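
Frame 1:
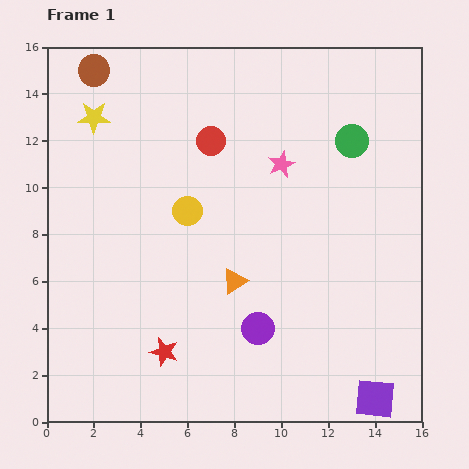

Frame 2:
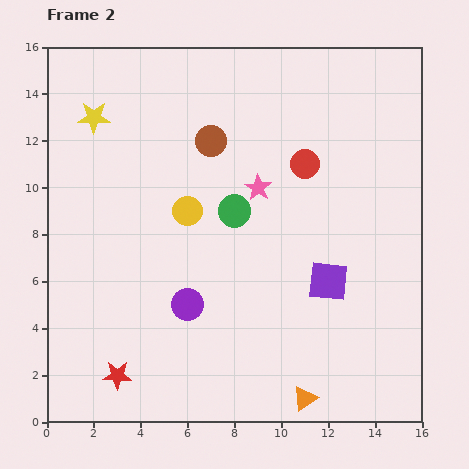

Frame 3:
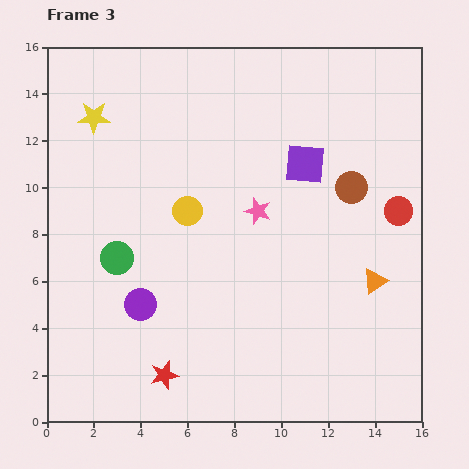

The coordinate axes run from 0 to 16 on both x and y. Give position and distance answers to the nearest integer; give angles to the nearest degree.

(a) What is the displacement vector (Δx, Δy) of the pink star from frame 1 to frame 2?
(-1, -1)

The pink star was at (10, 11) in frame 1 and (9, 10) in frame 2.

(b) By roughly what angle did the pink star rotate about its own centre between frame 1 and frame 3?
31° counter-clockwise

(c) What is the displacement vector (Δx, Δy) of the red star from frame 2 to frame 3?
(2, 0)

The red star was at (3, 2) in frame 2 and (5, 2) in frame 3.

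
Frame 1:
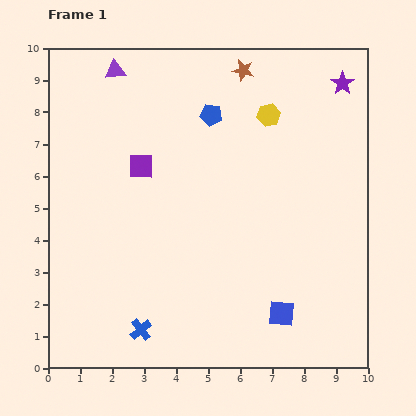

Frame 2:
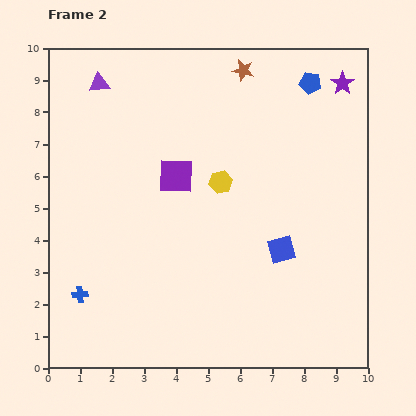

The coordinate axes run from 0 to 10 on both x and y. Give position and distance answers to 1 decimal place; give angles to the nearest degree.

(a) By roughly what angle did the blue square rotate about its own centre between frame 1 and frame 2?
19° counter-clockwise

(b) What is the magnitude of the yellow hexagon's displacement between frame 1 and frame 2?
2.6

The yellow hexagon moved from (6.9, 7.9) to (5.4, 5.8), a distance of √(1.5² + 2.1²) ≈ 2.6.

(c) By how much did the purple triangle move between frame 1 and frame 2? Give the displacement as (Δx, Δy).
(-0.5, -0.4)

The purple triangle was at (2.1, 9.3) in frame 1 and (1.6, 8.9) in frame 2.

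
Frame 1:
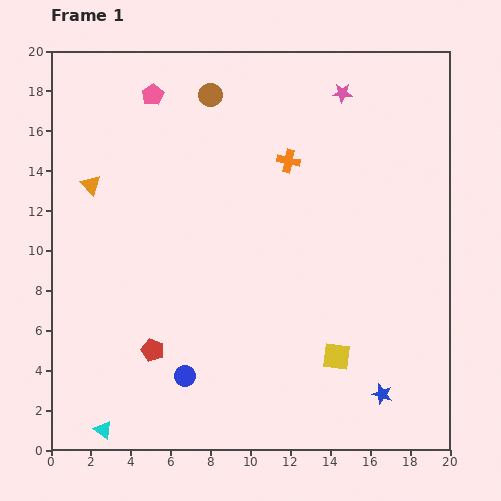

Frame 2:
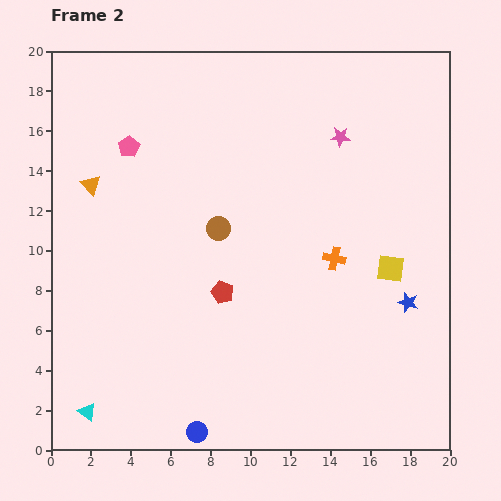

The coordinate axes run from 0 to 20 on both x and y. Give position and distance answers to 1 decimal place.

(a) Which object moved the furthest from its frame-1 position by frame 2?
the brown circle

(moved 6.7; next 5.4)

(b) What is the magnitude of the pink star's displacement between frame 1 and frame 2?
2.2

The pink star moved from (14.6, 17.9) to (14.5, 15.7), a distance of √(0.1² + 2.2²) ≈ 2.2.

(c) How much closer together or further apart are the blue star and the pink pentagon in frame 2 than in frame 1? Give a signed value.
-2.9

Distance in frame 1: 18.9. Distance in frame 2: 16.0.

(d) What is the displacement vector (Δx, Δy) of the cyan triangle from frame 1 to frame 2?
(-0.8, 0.9)

The cyan triangle was at (2.6, 1.0) in frame 1 and (1.8, 1.9) in frame 2.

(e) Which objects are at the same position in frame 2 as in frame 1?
the orange triangle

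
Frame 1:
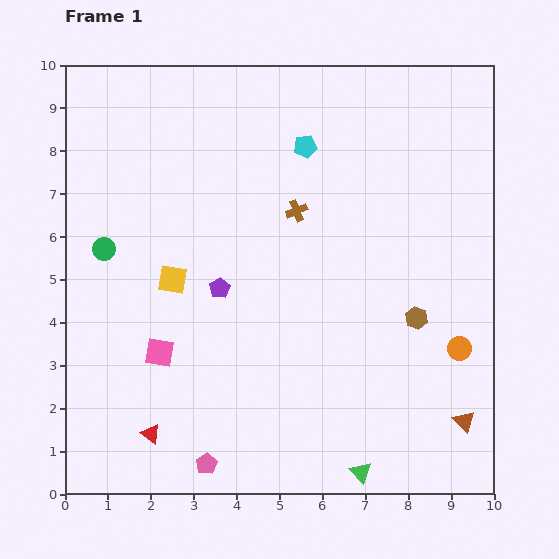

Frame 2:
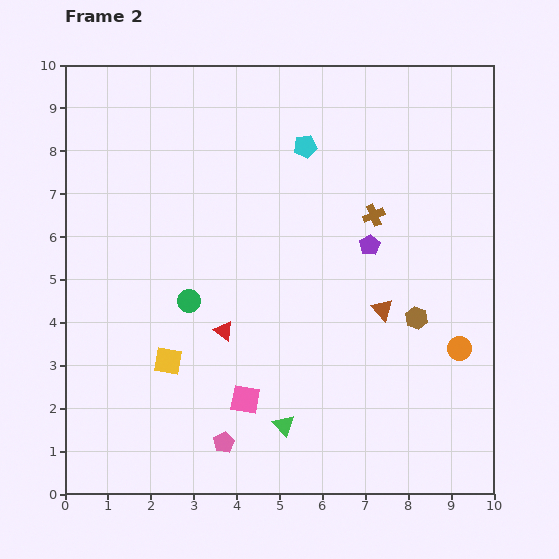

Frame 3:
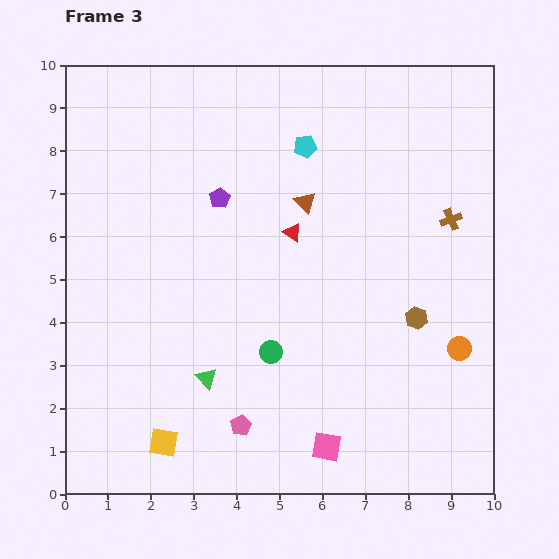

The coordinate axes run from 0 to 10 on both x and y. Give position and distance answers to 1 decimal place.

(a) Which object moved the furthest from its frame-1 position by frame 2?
the purple pentagon

(moved 3.6; next 3.2)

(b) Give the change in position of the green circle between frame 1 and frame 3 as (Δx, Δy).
(3.9, -2.4)

The green circle was at (0.9, 5.7) in frame 1 and (4.8, 3.3) in frame 3.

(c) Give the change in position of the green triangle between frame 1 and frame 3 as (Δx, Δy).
(-3.6, 2.2)

The green triangle was at (6.9, 0.5) in frame 1 and (3.3, 2.7) in frame 3.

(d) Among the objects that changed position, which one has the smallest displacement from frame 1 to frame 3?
the pink pentagon

(moved 1.2)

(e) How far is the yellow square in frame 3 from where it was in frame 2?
1.9

The yellow square moved from (2.4, 3.1) to (2.3, 1.2), a distance of √(0.1² + 1.9²) ≈ 1.9.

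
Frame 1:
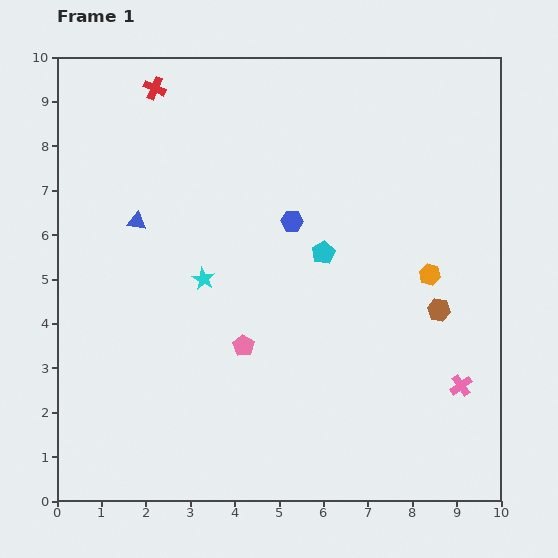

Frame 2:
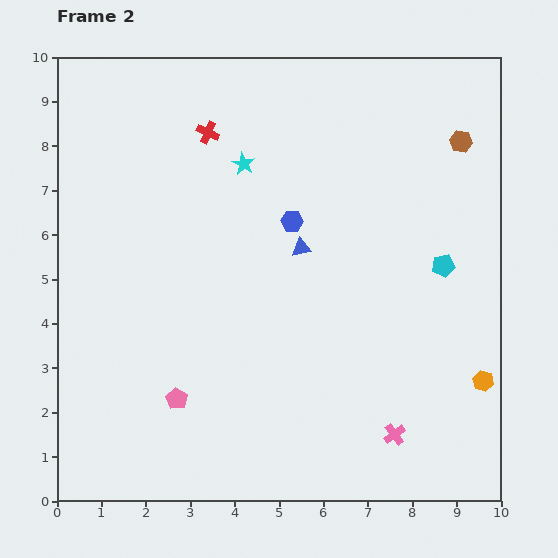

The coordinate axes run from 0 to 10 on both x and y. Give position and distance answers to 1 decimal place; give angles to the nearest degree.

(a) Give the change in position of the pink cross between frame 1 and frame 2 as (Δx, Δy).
(-1.5, -1.1)

The pink cross was at (9.1, 2.6) in frame 1 and (7.6, 1.5) in frame 2.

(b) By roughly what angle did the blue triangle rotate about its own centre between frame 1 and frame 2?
18° counter-clockwise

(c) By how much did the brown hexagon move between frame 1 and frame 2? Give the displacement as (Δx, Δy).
(0.5, 3.8)

The brown hexagon was at (8.6, 4.3) in frame 1 and (9.1, 8.1) in frame 2.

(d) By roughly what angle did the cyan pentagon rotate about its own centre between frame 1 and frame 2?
17° clockwise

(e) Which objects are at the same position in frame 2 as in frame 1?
the blue hexagon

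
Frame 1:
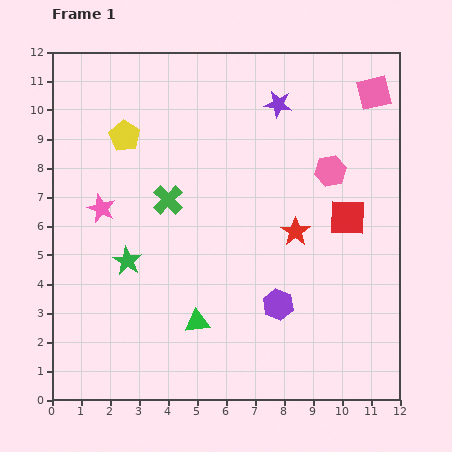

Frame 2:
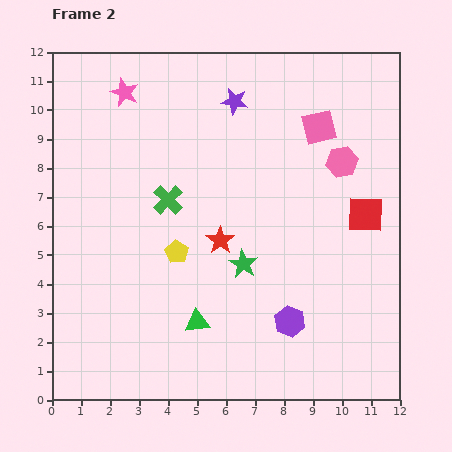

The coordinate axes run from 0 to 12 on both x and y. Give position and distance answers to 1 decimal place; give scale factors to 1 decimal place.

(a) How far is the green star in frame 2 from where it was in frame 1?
4.0

The green star moved from (2.6, 4.8) to (6.6, 4.7), a distance of √(4.0² + 0.1²) ≈ 4.0.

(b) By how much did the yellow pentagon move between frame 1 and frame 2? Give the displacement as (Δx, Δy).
(1.8, -4.0)

The yellow pentagon was at (2.5, 9.1) in frame 1 and (4.3, 5.1) in frame 2.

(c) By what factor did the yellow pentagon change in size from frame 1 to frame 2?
0.8×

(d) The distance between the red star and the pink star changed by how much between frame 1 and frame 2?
-0.6

Distance in frame 1: 6.7. Distance in frame 2: 6.1.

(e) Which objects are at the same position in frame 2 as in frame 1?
the green triangle, the green cross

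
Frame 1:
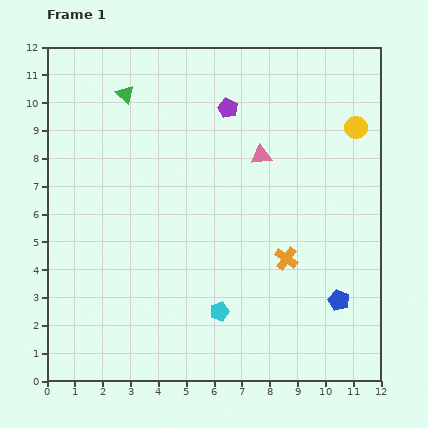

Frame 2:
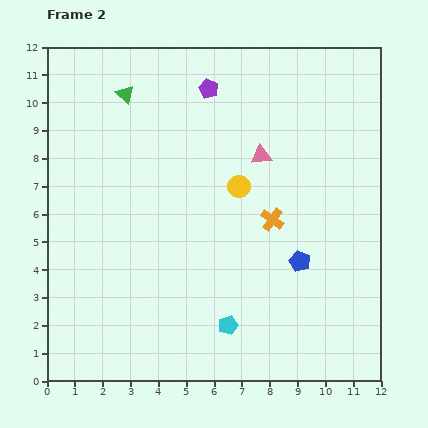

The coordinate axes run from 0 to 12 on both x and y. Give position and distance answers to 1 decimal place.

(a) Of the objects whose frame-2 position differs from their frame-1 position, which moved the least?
the cyan pentagon

(moved 0.6)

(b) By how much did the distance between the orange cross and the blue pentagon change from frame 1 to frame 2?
-0.6

Distance in frame 1: 2.4. Distance in frame 2: 1.8.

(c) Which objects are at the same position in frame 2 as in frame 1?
the pink triangle, the green triangle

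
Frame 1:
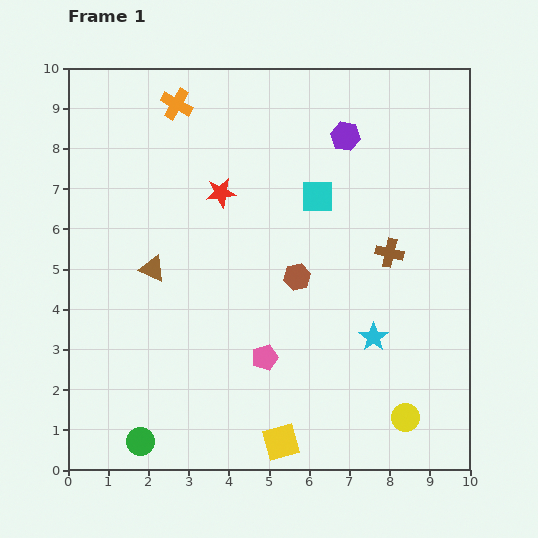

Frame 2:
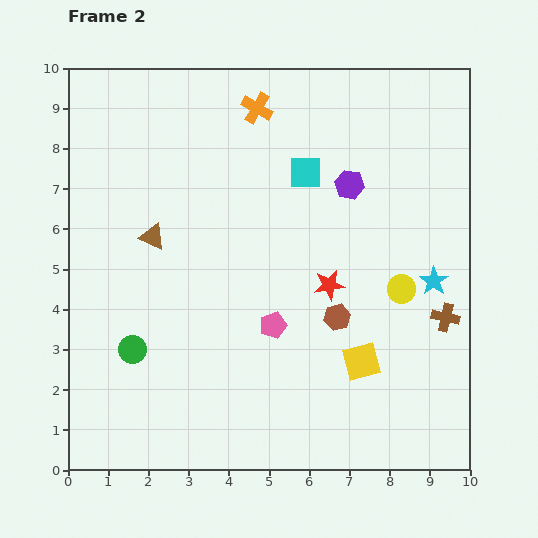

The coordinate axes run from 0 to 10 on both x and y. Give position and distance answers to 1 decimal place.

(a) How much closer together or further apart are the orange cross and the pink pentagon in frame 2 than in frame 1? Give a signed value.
-1.3

Distance in frame 1: 6.7. Distance in frame 2: 5.4.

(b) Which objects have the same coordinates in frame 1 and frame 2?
none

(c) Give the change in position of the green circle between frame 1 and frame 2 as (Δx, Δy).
(-0.2, 2.3)

The green circle was at (1.8, 0.7) in frame 1 and (1.6, 3.0) in frame 2.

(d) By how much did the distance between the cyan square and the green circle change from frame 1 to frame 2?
-1.3

Distance in frame 1: 7.5. Distance in frame 2: 6.2.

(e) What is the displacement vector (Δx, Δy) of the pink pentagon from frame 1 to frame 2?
(0.2, 0.8)

The pink pentagon was at (4.9, 2.8) in frame 1 and (5.1, 3.6) in frame 2.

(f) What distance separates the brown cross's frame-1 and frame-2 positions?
2.1

The brown cross moved from (8.0, 5.4) to (9.4, 3.8), a distance of √(1.4² + 1.6²) ≈ 2.1.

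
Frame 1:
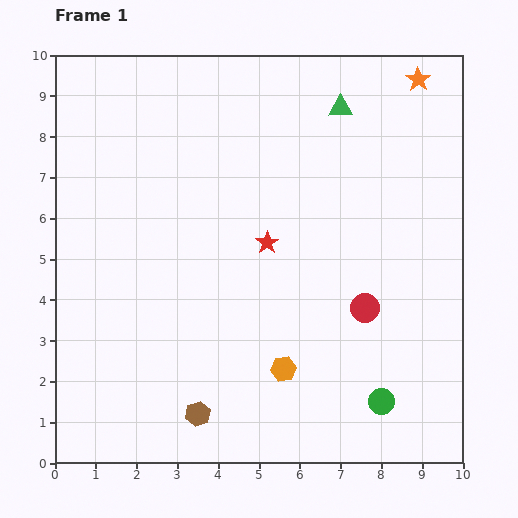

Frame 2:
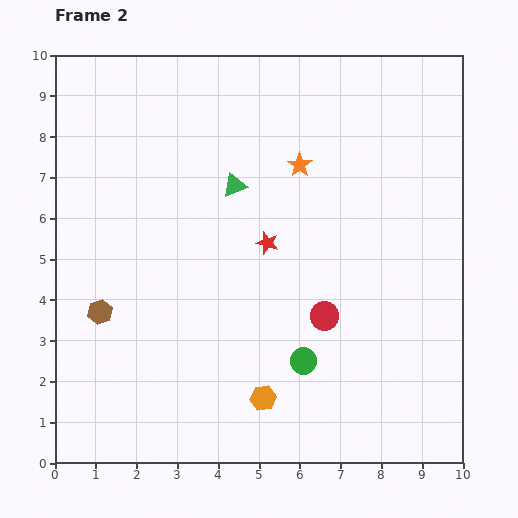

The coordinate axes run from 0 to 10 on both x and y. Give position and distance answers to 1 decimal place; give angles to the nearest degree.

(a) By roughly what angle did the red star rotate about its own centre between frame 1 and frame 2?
21° counter-clockwise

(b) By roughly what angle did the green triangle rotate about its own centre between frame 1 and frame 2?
21° counter-clockwise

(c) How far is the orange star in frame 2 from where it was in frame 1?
3.6

The orange star moved from (8.9, 9.4) to (6.0, 7.3), a distance of √(2.9² + 2.1²) ≈ 3.6.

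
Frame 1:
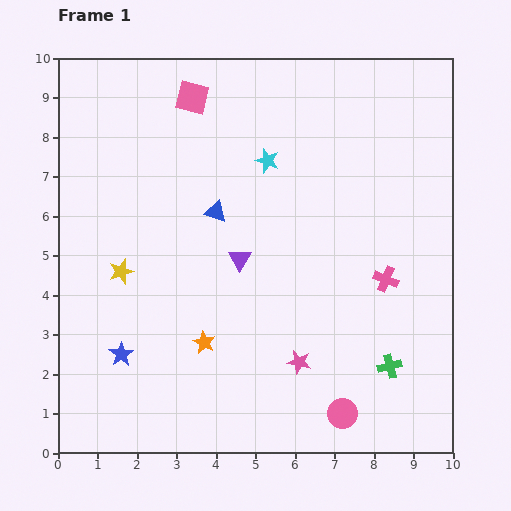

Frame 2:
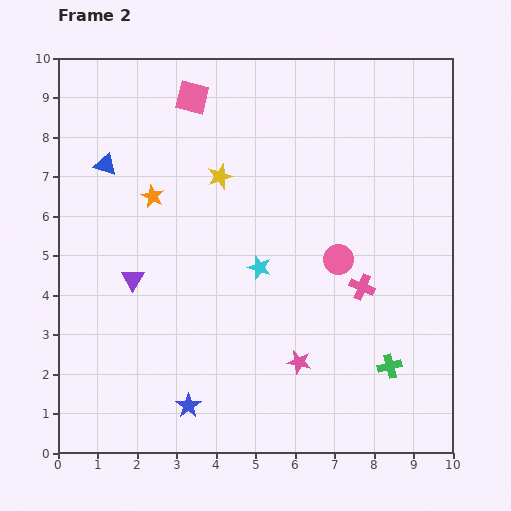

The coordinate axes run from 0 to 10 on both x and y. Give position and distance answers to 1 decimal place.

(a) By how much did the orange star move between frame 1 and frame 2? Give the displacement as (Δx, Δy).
(-1.3, 3.7)

The orange star was at (3.7, 2.8) in frame 1 and (2.4, 6.5) in frame 2.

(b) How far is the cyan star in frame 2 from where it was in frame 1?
2.7

The cyan star moved from (5.3, 7.4) to (5.1, 4.7), a distance of √(0.2² + 2.7²) ≈ 2.7.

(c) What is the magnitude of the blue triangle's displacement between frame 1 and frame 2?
3.0

The blue triangle moved from (4.0, 6.1) to (1.2, 7.3), a distance of √(2.8² + 1.2²) ≈ 3.0.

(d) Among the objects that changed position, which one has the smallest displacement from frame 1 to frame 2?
the pink cross

(moved 0.6)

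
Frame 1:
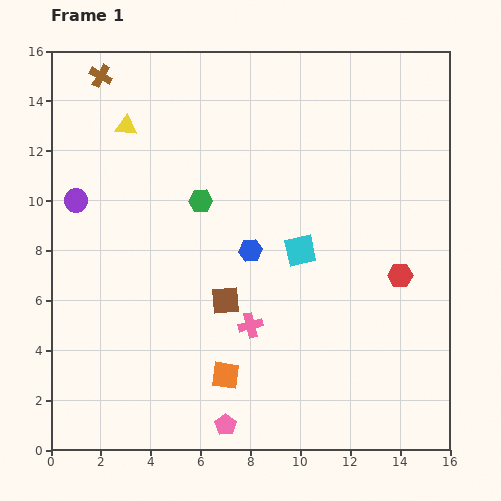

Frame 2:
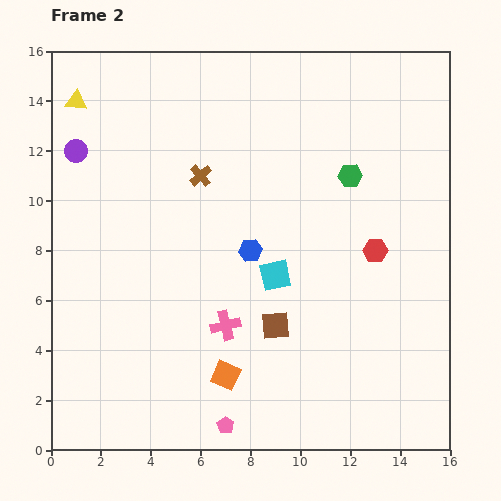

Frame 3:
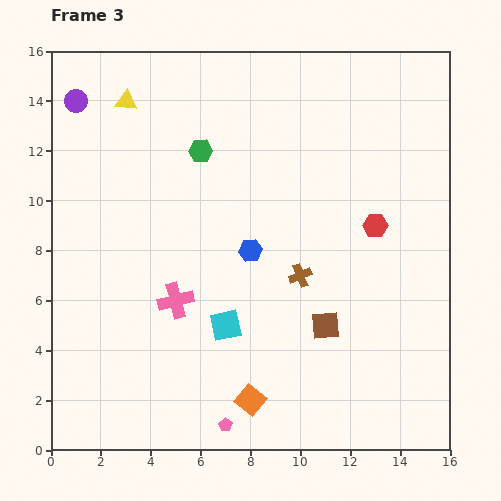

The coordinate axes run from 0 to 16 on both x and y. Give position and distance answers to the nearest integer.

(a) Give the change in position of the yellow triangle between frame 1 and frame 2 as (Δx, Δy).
(-2, 1)

The yellow triangle was at (3, 13) in frame 1 and (1, 14) in frame 2.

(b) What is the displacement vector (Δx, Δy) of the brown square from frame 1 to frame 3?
(4, -1)

The brown square was at (7, 6) in frame 1 and (11, 5) in frame 3.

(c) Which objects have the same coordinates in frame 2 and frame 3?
the pink pentagon, the blue hexagon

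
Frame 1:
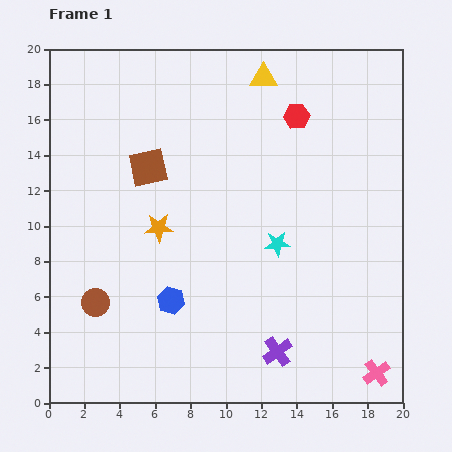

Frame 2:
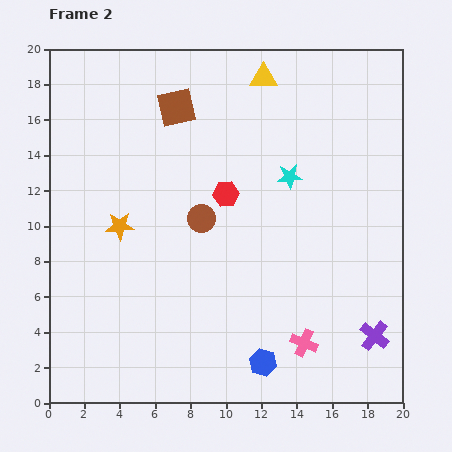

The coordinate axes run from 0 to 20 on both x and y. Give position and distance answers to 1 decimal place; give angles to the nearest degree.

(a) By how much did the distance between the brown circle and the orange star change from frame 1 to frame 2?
-0.9

Distance in frame 1: 5.5. Distance in frame 2: 4.6.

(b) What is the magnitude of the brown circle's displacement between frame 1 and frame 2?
7.6

The brown circle moved from (2.6, 5.7) to (8.6, 10.4), a distance of √(6.0² + 4.7²) ≈ 7.6.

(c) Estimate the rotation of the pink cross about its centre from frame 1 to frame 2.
31° counter-clockwise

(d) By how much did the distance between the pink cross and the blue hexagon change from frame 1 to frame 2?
-9.8

Distance in frame 1: 12.3. Distance in frame 2: 2.5.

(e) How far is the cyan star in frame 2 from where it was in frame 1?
3.9

The cyan star moved from (12.9, 9.0) to (13.6, 12.8), a distance of √(0.7² + 3.8²) ≈ 3.9.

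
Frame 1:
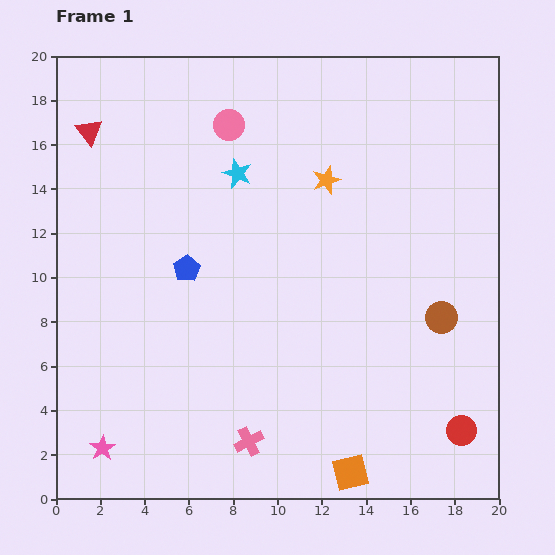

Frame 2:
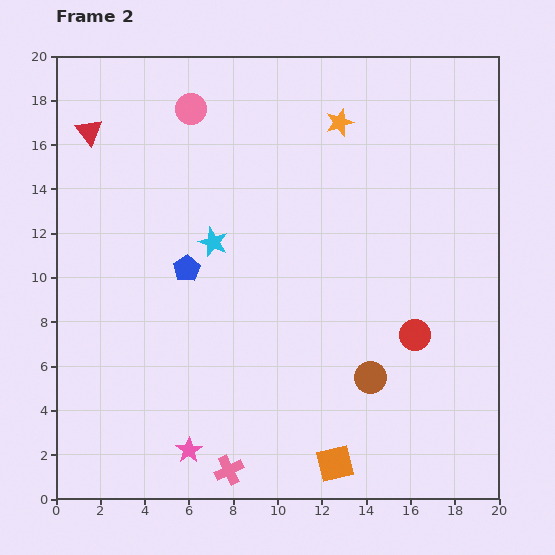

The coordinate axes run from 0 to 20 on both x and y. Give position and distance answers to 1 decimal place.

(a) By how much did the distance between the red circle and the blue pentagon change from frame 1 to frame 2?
-3.7

Distance in frame 1: 14.4. Distance in frame 2: 10.7.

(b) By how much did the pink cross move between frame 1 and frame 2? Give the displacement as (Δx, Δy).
(-0.9, -1.3)

The pink cross was at (8.7, 2.6) in frame 1 and (7.8, 1.3) in frame 2.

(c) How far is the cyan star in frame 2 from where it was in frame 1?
3.3

The cyan star moved from (8.2, 14.7) to (7.1, 11.6), a distance of √(1.1² + 3.1²) ≈ 3.3.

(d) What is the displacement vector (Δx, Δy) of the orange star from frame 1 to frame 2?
(0.6, 2.6)

The orange star was at (12.2, 14.4) in frame 1 and (12.8, 17.0) in frame 2.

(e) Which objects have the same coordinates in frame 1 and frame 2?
the blue pentagon, the red triangle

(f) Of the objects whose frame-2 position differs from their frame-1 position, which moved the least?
the orange square

(moved 0.8)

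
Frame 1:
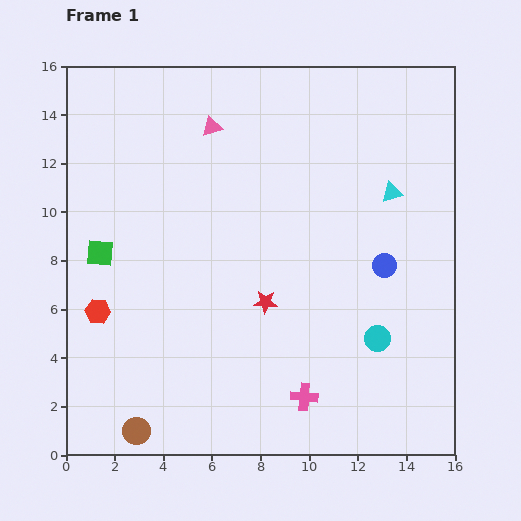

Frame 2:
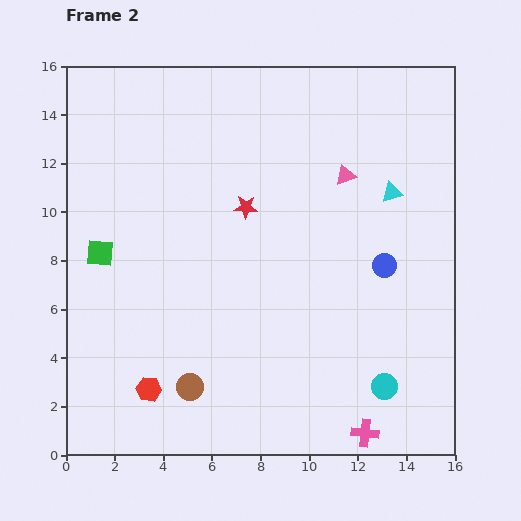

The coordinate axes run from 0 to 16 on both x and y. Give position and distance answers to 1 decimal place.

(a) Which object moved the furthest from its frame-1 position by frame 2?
the pink triangle

(moved 5.9; next 4.0)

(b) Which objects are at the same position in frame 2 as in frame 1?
the green square, the cyan triangle, the blue circle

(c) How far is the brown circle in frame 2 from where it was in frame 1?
2.8

The brown circle moved from (2.9, 1.0) to (5.1, 2.8), a distance of √(2.2² + 1.8²) ≈ 2.8.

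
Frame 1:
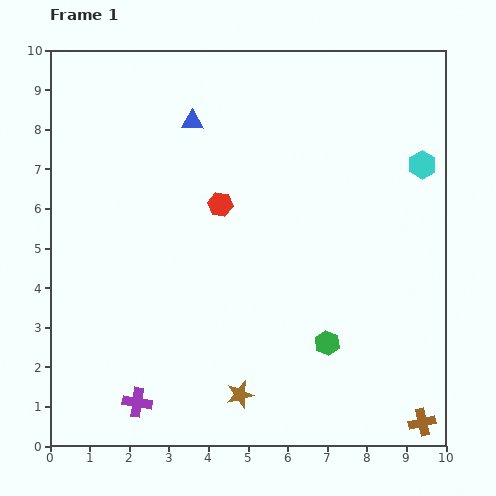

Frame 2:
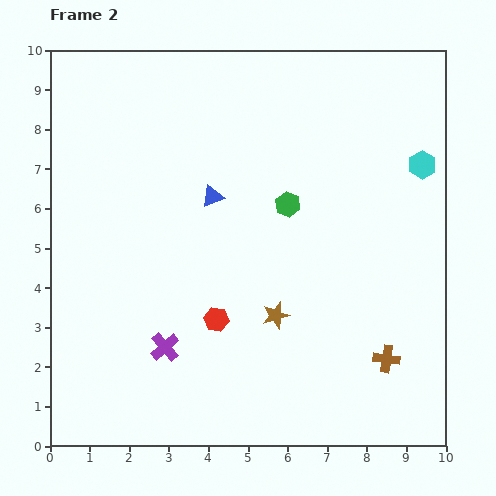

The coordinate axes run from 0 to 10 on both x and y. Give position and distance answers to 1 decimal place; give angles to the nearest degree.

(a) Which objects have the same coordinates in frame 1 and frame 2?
the cyan hexagon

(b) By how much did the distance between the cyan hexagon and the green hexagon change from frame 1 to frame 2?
-1.6

Distance in frame 1: 5.1. Distance in frame 2: 3.5.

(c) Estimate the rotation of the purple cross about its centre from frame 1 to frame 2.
40° clockwise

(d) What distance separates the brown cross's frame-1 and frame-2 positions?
1.8

The brown cross moved from (9.4, 0.6) to (8.5, 2.2), a distance of √(0.9² + 1.6²) ≈ 1.8.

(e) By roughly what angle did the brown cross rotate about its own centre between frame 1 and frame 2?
21° clockwise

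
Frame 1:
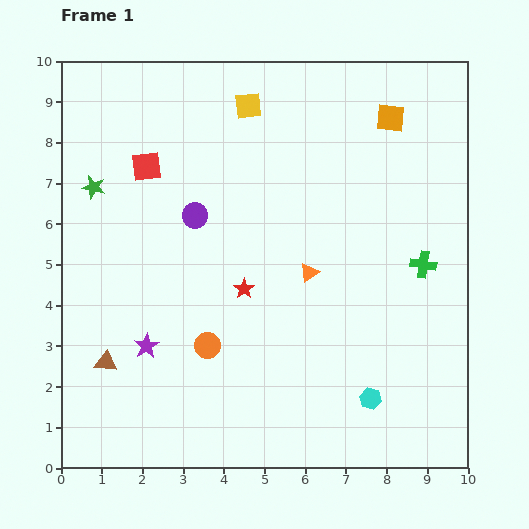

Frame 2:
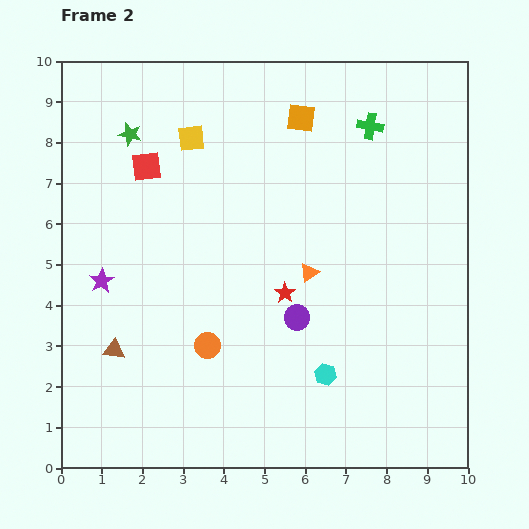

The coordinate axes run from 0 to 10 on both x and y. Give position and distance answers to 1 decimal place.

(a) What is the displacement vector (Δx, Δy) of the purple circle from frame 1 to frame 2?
(2.5, -2.5)

The purple circle was at (3.3, 6.2) in frame 1 and (5.8, 3.7) in frame 2.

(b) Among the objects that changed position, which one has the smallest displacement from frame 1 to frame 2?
the brown triangle

(moved 0.4)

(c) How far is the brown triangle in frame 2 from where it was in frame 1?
0.4

The brown triangle moved from (1.1, 2.6) to (1.3, 2.9), a distance of √(0.2² + 0.3²) ≈ 0.4.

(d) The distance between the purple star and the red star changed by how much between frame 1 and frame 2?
+1.7

Distance in frame 1: 2.8. Distance in frame 2: 4.5.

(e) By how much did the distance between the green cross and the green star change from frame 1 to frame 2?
-2.4

Distance in frame 1: 8.3. Distance in frame 2: 5.9.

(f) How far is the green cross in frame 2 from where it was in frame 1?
3.6

The green cross moved from (8.9, 5.0) to (7.6, 8.4), a distance of √(1.3² + 3.4²) ≈ 3.6.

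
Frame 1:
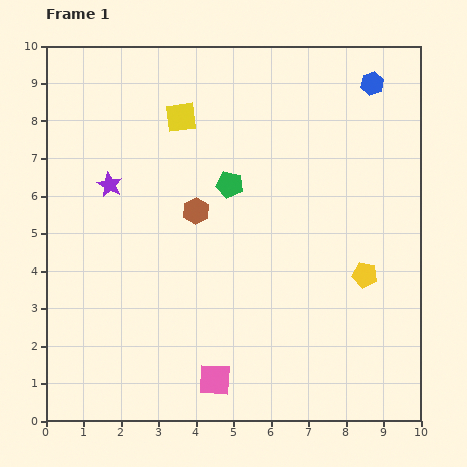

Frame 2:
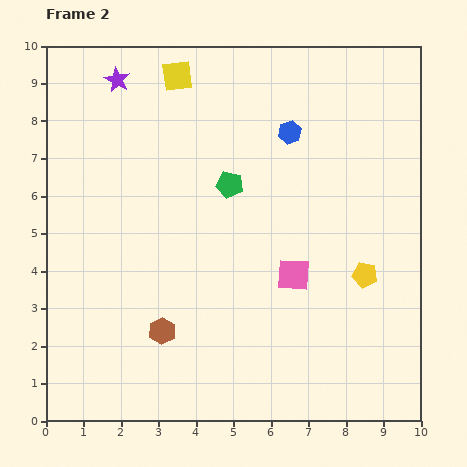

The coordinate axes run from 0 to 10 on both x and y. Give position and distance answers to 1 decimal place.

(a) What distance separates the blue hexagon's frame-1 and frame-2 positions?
2.6

The blue hexagon moved from (8.7, 9.0) to (6.5, 7.7), a distance of √(2.2² + 1.3²) ≈ 2.6.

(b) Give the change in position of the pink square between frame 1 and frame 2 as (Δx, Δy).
(2.1, 2.8)

The pink square was at (4.5, 1.1) in frame 1 and (6.6, 3.9) in frame 2.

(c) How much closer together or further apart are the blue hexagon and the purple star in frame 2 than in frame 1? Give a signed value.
-2.7

Distance in frame 1: 7.5. Distance in frame 2: 4.8.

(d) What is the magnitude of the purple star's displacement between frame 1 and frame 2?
2.8

The purple star moved from (1.7, 6.3) to (1.9, 9.1), a distance of √(0.2² + 2.8²) ≈ 2.8.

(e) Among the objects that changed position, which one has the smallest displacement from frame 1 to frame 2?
the yellow square

(moved 1.1)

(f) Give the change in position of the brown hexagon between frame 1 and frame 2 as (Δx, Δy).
(-0.9, -3.2)

The brown hexagon was at (4.0, 5.6) in frame 1 and (3.1, 2.4) in frame 2.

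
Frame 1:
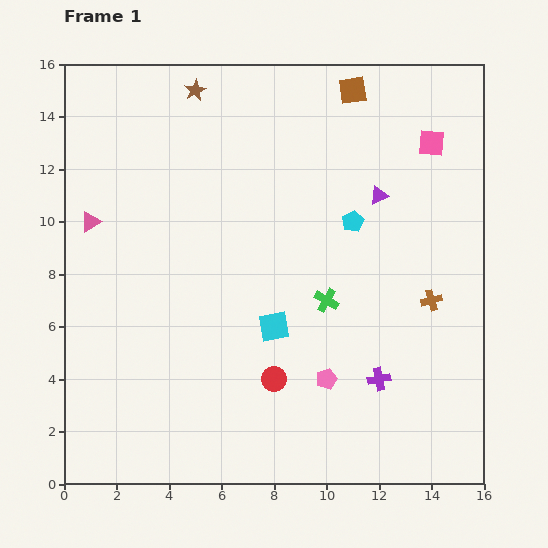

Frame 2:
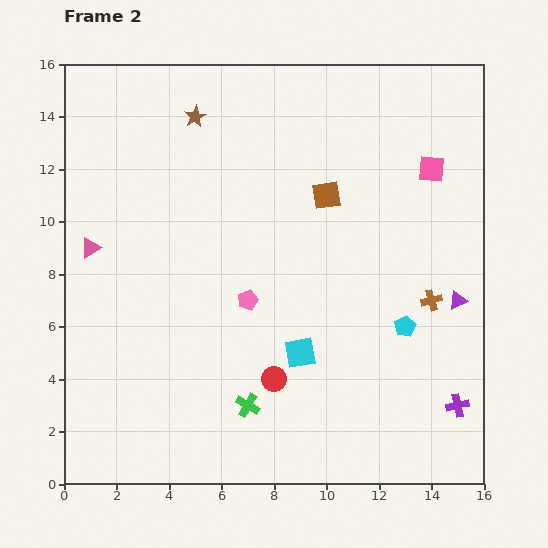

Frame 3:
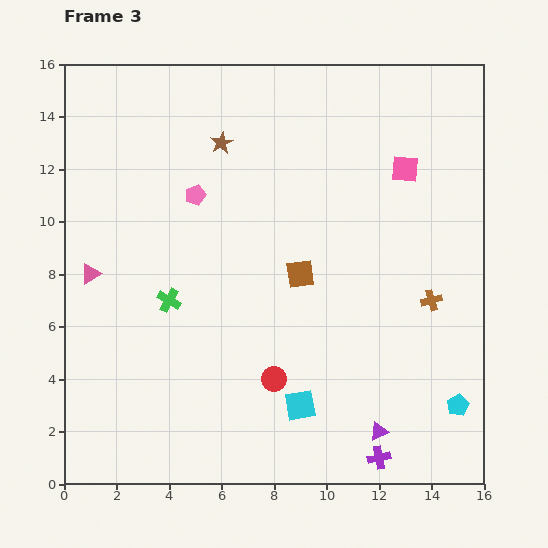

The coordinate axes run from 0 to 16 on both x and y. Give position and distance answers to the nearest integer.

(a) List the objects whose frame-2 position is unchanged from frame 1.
the red circle, the brown cross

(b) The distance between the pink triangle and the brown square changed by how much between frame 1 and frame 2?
-2

Distance in frame 1: 11. Distance in frame 2: 9.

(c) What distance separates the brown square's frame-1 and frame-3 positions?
7

The brown square moved from (11, 15) to (9, 8), a distance of √(2² + 7²) ≈ 7.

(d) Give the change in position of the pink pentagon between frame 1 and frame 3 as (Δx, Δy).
(-5, 7)

The pink pentagon was at (10, 4) in frame 1 and (5, 11) in frame 3.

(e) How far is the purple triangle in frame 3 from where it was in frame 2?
6

The purple triangle moved from (15, 7) to (12, 2), a distance of √(3² + 5²) ≈ 6.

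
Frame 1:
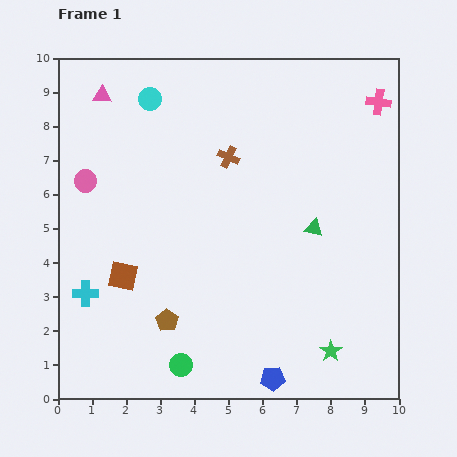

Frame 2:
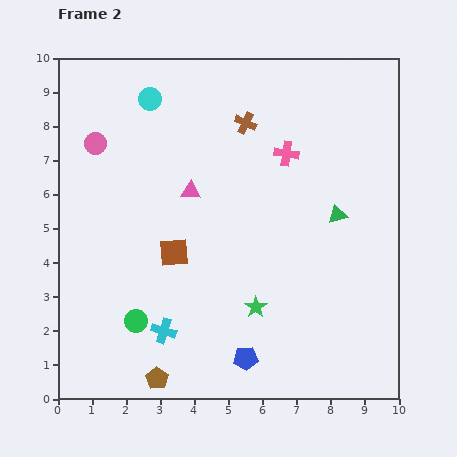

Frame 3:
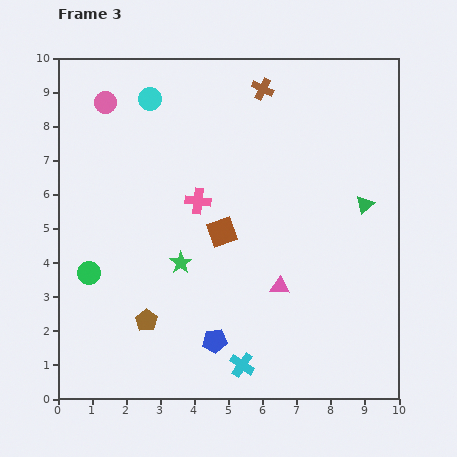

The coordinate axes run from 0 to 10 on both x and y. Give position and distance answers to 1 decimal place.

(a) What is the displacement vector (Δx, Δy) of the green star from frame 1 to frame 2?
(-2.2, 1.3)

The green star was at (8.0, 1.4) in frame 1 and (5.8, 2.7) in frame 2.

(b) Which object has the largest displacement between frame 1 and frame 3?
the pink triangle

(moved 7.6; next 6.0)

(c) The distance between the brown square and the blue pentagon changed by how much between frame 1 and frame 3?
-2.1

Distance in frame 1: 5.3. Distance in frame 3: 3.2.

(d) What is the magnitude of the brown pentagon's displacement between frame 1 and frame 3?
0.6

The brown pentagon moved from (3.2, 2.3) to (2.6, 2.3), a distance of √(0.6² + 0.0²) ≈ 0.6.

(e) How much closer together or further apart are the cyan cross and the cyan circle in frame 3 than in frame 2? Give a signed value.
+1.5

Distance in frame 2: 6.8. Distance in frame 3: 8.3.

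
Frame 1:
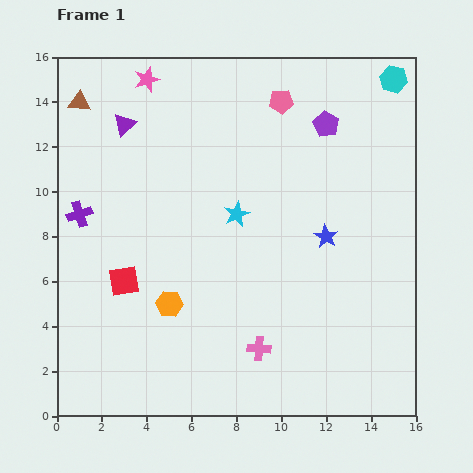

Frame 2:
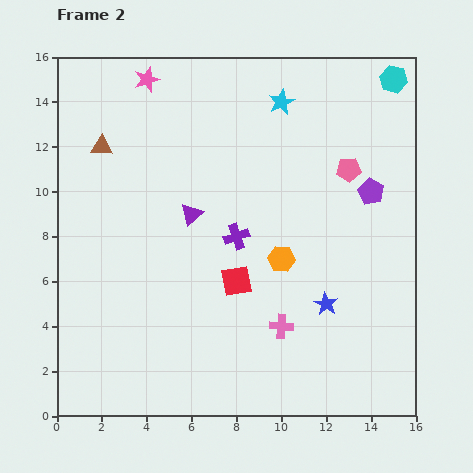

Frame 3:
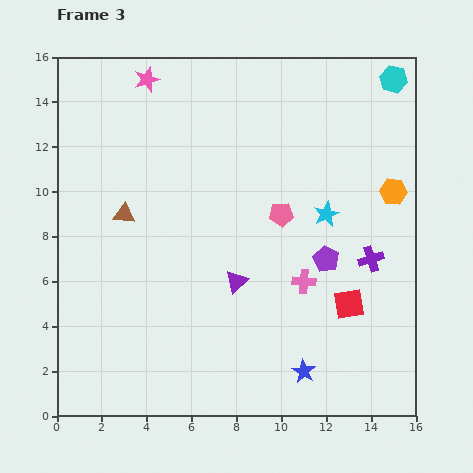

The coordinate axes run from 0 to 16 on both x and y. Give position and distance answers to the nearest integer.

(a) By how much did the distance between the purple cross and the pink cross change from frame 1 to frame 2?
-6

Distance in frame 1: 10. Distance in frame 2: 4.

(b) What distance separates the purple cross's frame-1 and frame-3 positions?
13

The purple cross moved from (1, 9) to (14, 7), a distance of √(13² + 2²) ≈ 13.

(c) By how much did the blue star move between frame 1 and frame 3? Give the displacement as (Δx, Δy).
(-1, -6)

The blue star was at (12, 8) in frame 1 and (11, 2) in frame 3.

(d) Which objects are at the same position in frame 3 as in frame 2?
the pink star, the cyan hexagon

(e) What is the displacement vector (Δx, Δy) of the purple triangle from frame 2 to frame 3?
(2, -3)

The purple triangle was at (6, 9) in frame 2 and (8, 6) in frame 3.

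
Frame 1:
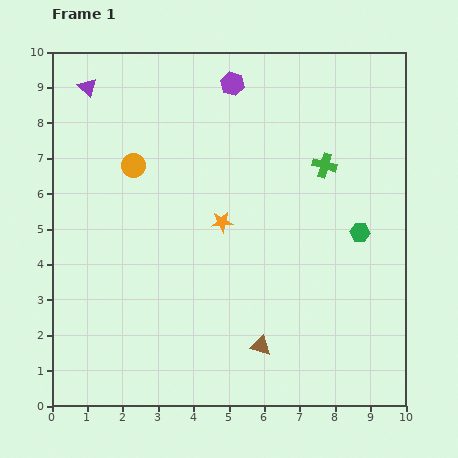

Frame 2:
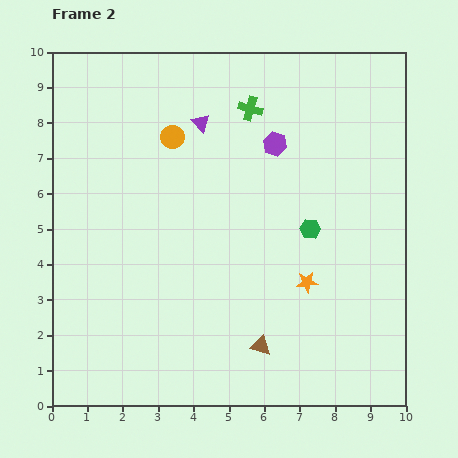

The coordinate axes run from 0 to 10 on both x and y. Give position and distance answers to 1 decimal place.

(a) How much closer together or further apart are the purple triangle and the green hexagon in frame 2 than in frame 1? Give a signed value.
-4.4

Distance in frame 1: 8.7. Distance in frame 2: 4.3.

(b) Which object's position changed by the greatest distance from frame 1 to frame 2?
the purple triangle

(moved 3.4; next 2.9)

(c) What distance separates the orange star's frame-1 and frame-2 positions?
2.9

The orange star moved from (4.8, 5.2) to (7.2, 3.5), a distance of √(2.4² + 1.7²) ≈ 2.9.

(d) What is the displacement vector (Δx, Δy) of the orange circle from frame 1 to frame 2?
(1.1, 0.8)

The orange circle was at (2.3, 6.8) in frame 1 and (3.4, 7.6) in frame 2.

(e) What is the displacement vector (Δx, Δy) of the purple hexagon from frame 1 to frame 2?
(1.2, -1.7)

The purple hexagon was at (5.1, 9.1) in frame 1 and (6.3, 7.4) in frame 2.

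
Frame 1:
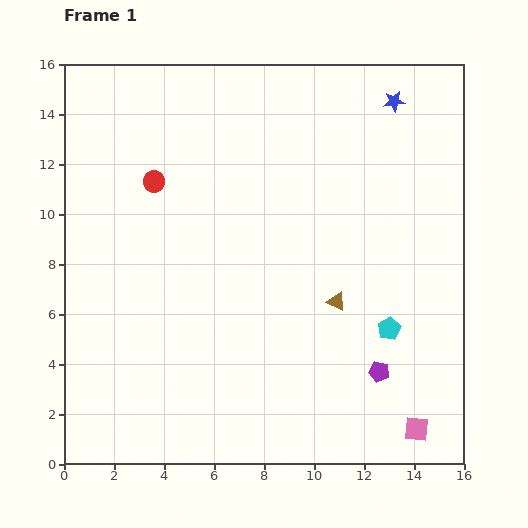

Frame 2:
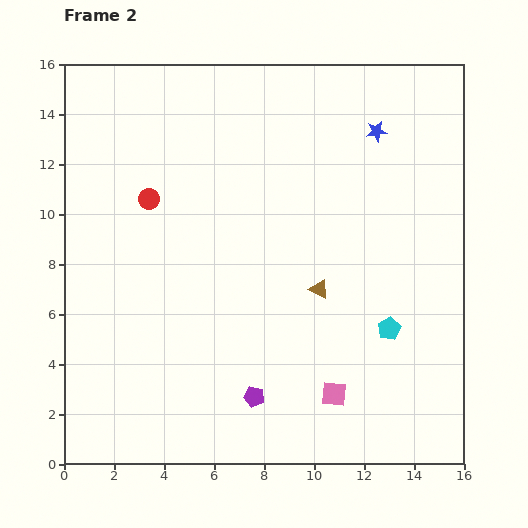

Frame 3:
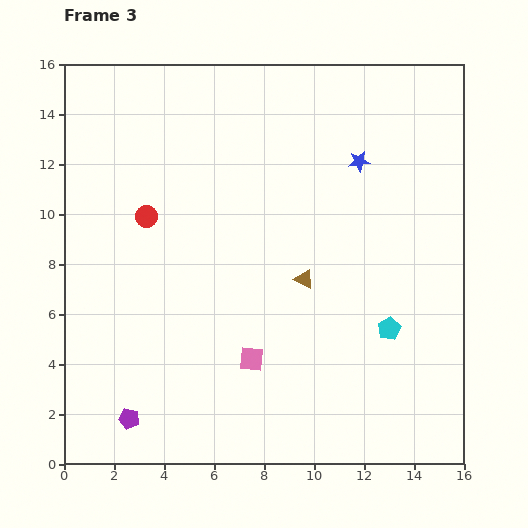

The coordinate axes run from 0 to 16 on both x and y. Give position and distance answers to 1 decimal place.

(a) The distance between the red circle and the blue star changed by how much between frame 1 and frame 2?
-0.6

Distance in frame 1: 10.1. Distance in frame 2: 9.5.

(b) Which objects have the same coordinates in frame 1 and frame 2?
the cyan pentagon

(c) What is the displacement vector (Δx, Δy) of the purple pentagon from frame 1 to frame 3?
(-10.0, -1.9)

The purple pentagon was at (12.6, 3.7) in frame 1 and (2.6, 1.8) in frame 3.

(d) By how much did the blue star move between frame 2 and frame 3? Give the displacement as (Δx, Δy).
(-0.7, -1.2)

The blue star was at (12.5, 13.3) in frame 2 and (11.8, 12.1) in frame 3.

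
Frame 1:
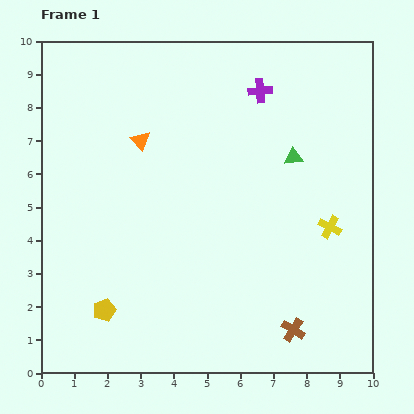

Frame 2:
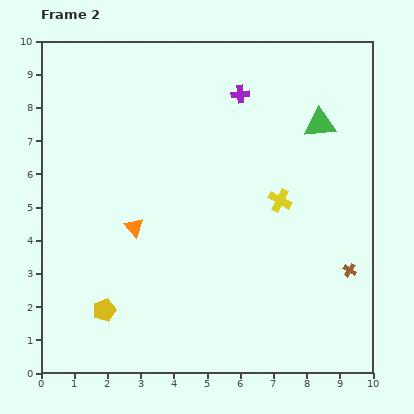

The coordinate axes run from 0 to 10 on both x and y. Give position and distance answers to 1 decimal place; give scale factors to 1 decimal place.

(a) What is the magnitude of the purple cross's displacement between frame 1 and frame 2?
0.6

The purple cross moved from (6.6, 8.5) to (6.0, 8.4), a distance of √(0.6² + 0.1²) ≈ 0.6.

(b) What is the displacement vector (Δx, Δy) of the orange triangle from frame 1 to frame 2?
(-0.2, -2.6)

The orange triangle was at (3.0, 7.0) in frame 1 and (2.8, 4.4) in frame 2.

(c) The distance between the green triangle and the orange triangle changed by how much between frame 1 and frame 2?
+1.8

Distance in frame 1: 4.6. Distance in frame 2: 6.4.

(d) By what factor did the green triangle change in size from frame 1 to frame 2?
1.7×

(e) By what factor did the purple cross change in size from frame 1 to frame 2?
0.7×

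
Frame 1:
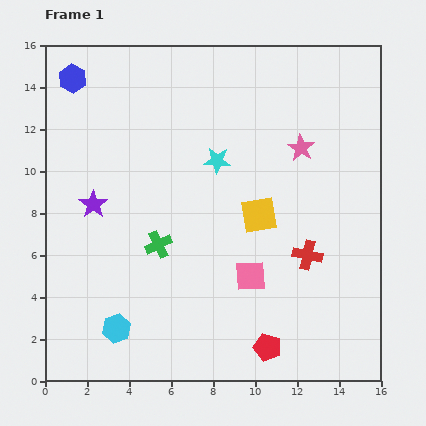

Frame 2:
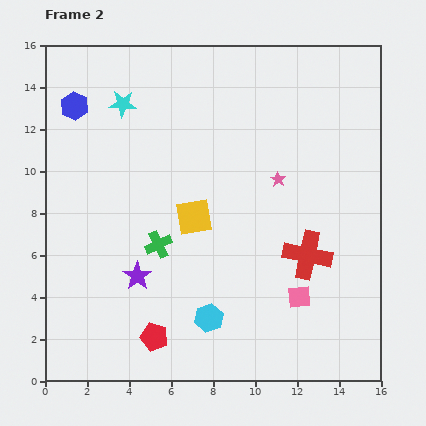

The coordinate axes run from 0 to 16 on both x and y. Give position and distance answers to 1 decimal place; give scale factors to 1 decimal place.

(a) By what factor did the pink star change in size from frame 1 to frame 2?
0.6×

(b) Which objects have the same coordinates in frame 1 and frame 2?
the red cross, the green cross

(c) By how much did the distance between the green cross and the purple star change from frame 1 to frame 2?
-1.8

Distance in frame 1: 3.6. Distance in frame 2: 1.8.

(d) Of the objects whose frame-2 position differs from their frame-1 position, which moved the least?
the blue hexagon

(moved 1.3)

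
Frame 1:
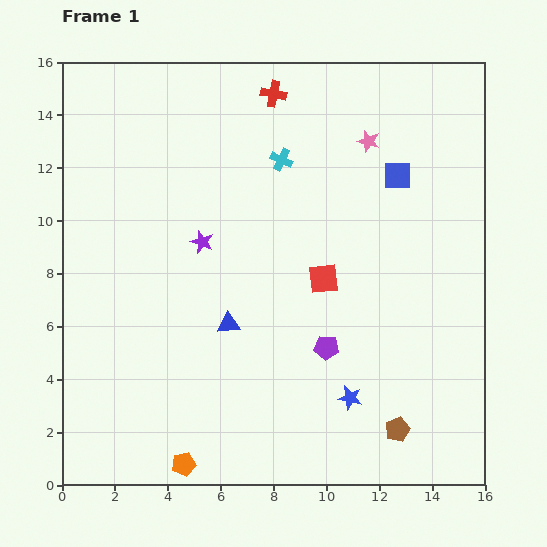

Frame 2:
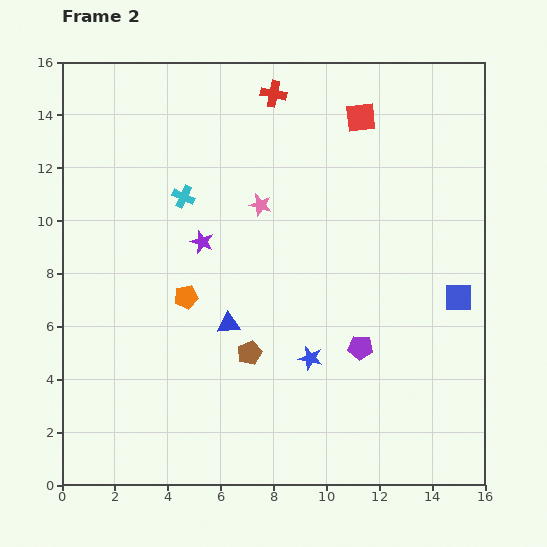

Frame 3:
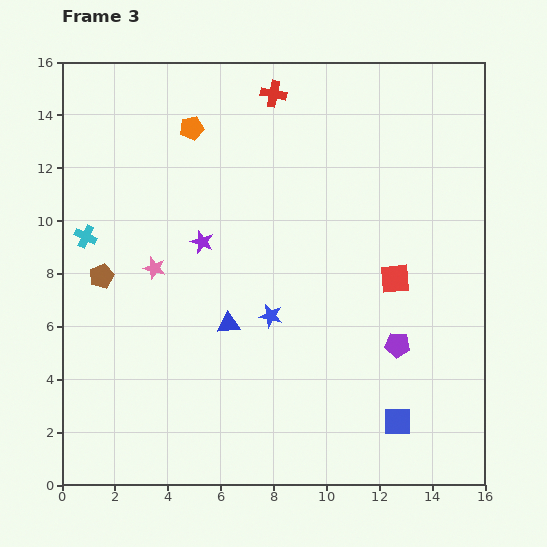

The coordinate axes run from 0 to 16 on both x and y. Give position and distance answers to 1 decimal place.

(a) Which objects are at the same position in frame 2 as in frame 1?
the blue triangle, the purple star, the red cross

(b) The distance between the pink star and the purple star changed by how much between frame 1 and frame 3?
-5.3

Distance in frame 1: 7.4. Distance in frame 3: 2.1.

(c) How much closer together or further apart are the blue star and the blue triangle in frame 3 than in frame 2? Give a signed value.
-1.8

Distance in frame 2: 3.4. Distance in frame 3: 1.6.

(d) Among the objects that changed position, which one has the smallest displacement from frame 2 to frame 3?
the purple pentagon

(moved 1.4)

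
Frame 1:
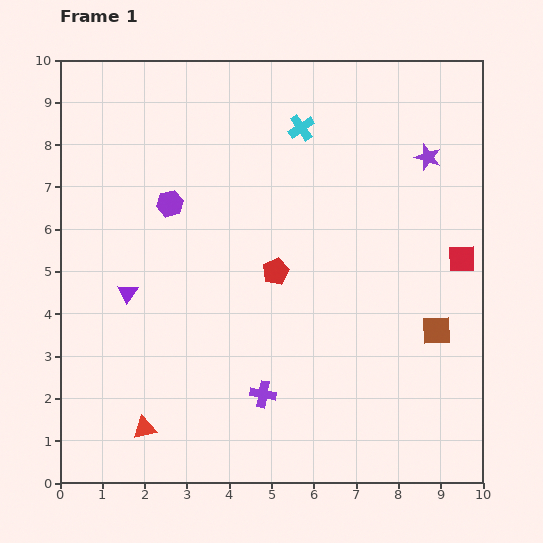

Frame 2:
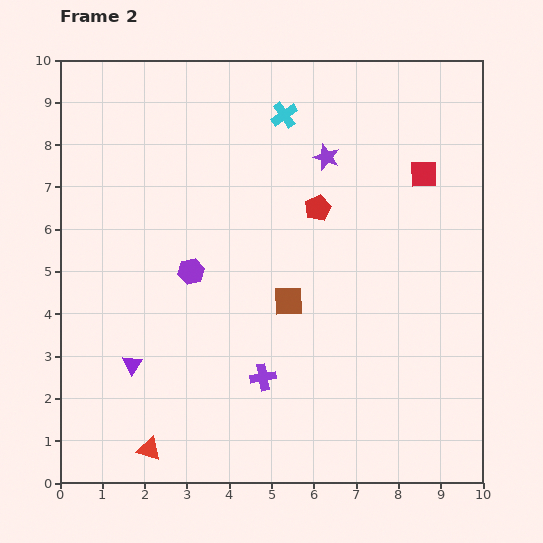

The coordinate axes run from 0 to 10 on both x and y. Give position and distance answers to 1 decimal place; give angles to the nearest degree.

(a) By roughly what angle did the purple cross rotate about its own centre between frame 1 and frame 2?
20° counter-clockwise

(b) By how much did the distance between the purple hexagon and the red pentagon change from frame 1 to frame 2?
+0.4

Distance in frame 1: 3.0. Distance in frame 2: 3.4.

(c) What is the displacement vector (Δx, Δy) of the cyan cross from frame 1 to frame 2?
(-0.4, 0.3)

The cyan cross was at (5.7, 8.4) in frame 1 and (5.3, 8.7) in frame 2.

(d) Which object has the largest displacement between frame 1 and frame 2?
the brown square

(moved 3.6; next 2.4)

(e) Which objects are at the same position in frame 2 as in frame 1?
none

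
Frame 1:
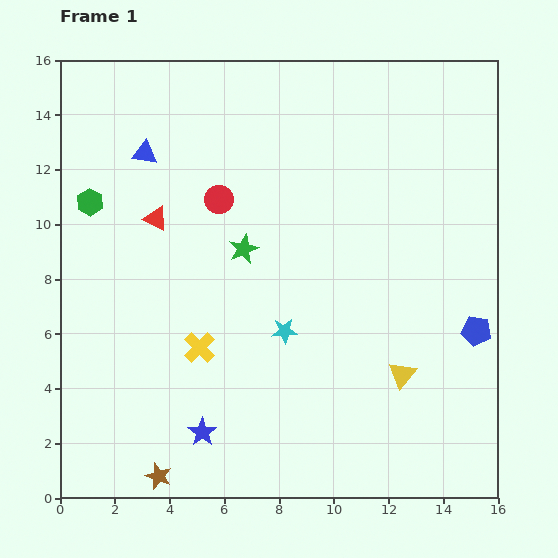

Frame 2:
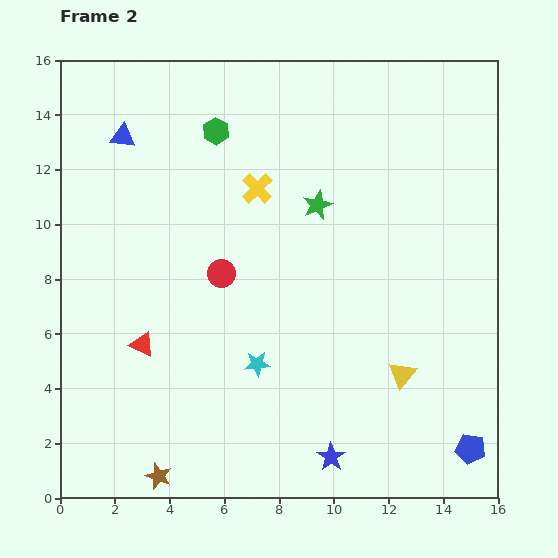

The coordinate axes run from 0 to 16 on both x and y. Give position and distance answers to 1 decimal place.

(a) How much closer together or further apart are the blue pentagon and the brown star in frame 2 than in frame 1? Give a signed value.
-1.4

Distance in frame 1: 12.8. Distance in frame 2: 11.4.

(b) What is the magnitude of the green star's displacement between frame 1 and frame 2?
3.1

The green star moved from (6.7, 9.1) to (9.4, 10.7), a distance of √(2.7² + 1.6²) ≈ 3.1.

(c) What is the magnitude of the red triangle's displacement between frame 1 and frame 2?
4.6

The red triangle moved from (3.5, 10.2) to (3.0, 5.6), a distance of √(0.5² + 4.6²) ≈ 4.6.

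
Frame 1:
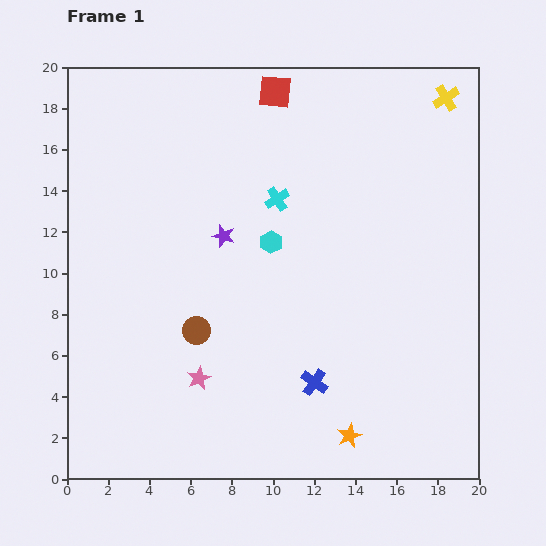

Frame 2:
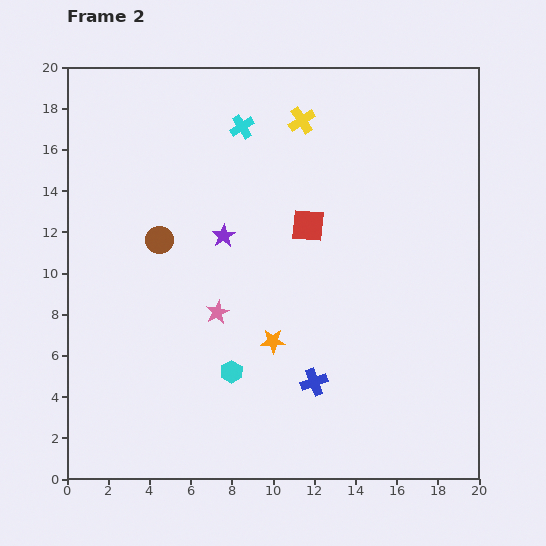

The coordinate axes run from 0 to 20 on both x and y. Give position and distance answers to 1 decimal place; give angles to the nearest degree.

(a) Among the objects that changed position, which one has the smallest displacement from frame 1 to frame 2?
the pink star

(moved 3.3)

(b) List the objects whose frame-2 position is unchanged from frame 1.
the blue cross, the purple star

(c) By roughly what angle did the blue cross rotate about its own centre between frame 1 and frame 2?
35° clockwise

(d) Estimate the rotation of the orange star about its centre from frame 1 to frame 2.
23° clockwise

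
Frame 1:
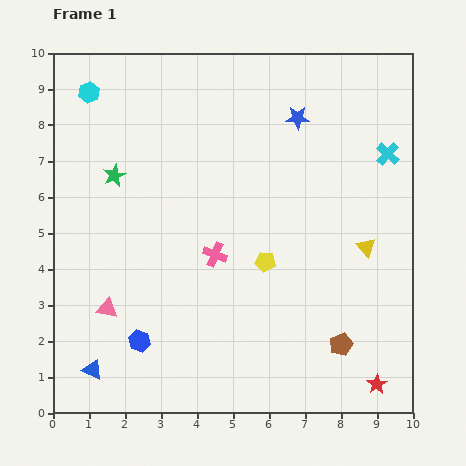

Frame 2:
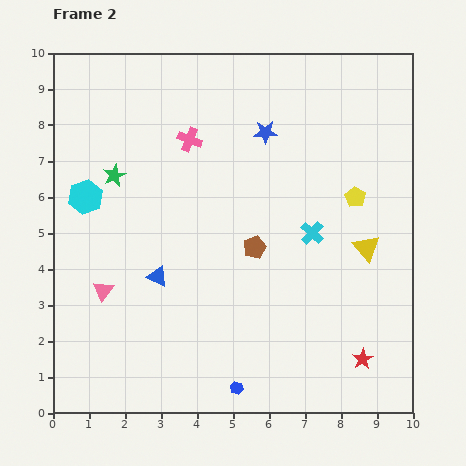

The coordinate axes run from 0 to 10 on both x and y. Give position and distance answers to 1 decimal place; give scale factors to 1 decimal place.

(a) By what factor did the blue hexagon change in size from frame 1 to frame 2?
0.6×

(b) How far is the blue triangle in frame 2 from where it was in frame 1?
3.2

The blue triangle moved from (1.1, 1.2) to (2.9, 3.8), a distance of √(1.8² + 2.6²) ≈ 3.2.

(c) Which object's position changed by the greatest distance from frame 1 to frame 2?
the brown pentagon

(moved 3.6; next 3.3)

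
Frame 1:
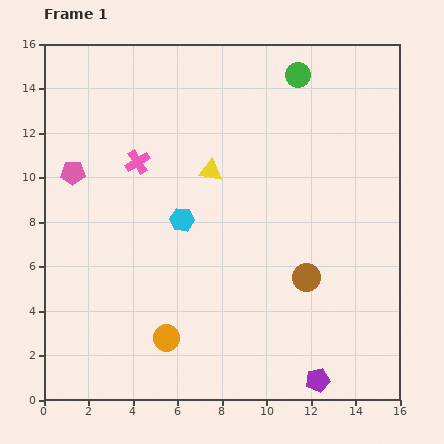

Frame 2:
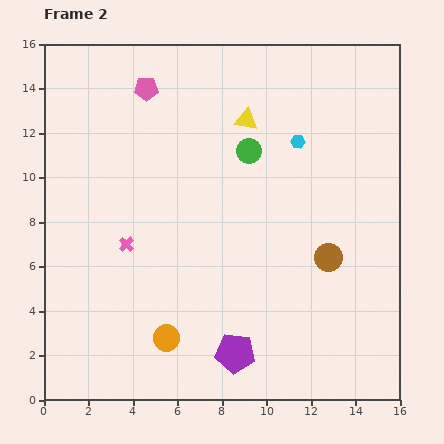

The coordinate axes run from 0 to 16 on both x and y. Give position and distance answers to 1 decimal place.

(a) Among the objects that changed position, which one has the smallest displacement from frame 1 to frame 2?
the brown circle

(moved 1.3)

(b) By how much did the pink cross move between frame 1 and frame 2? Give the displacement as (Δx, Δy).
(-0.5, -3.7)

The pink cross was at (4.2, 10.7) in frame 1 and (3.7, 7.0) in frame 2.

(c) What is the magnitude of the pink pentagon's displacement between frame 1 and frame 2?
5.0

The pink pentagon moved from (1.3, 10.2) to (4.6, 14.0), a distance of √(3.3² + 3.8²) ≈ 5.0.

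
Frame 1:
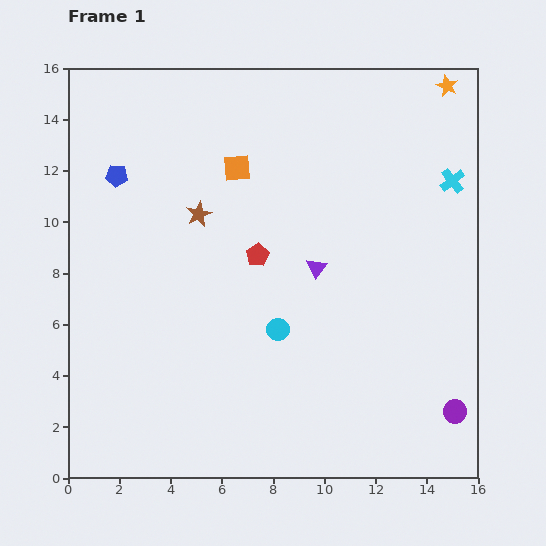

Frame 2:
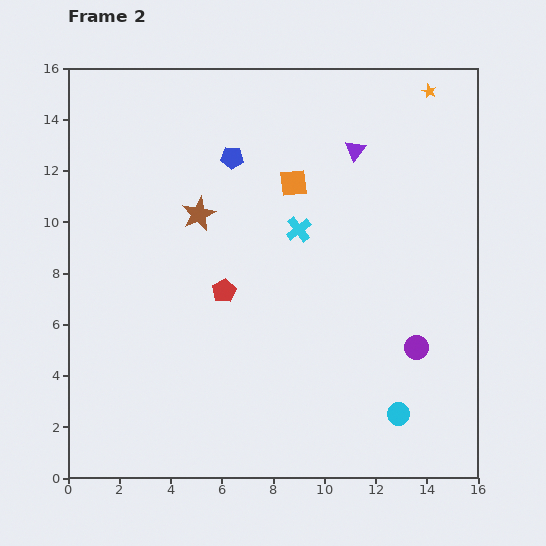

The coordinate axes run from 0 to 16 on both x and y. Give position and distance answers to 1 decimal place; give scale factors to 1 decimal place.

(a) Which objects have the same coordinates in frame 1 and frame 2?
the brown star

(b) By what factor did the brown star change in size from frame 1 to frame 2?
1.4×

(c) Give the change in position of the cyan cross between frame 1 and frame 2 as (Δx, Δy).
(-6.0, -1.9)

The cyan cross was at (15.0, 11.6) in frame 1 and (9.0, 9.7) in frame 2.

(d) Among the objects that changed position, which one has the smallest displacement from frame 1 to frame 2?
the orange star

(moved 0.7)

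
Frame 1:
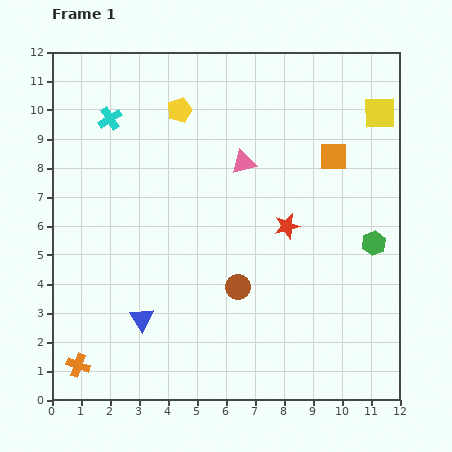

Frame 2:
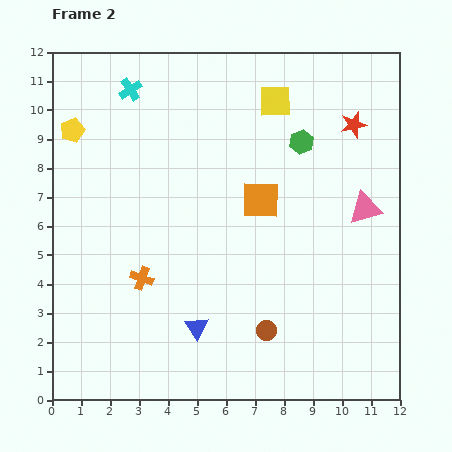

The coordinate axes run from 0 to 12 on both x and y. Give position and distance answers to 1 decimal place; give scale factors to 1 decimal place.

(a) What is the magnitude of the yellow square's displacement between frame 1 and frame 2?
3.6

The yellow square moved from (11.3, 9.9) to (7.7, 10.3), a distance of √(3.6² + 0.4²) ≈ 3.6.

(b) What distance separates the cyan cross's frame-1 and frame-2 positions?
1.2

The cyan cross moved from (2.0, 9.7) to (2.7, 10.7), a distance of √(0.7² + 1.0²) ≈ 1.2.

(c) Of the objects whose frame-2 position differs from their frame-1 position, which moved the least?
the cyan cross

(moved 1.2)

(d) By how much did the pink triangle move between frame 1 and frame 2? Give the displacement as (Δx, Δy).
(4.2, -1.6)

The pink triangle was at (6.6, 8.2) in frame 1 and (10.8, 6.6) in frame 2.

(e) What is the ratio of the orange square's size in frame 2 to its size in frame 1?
1.3×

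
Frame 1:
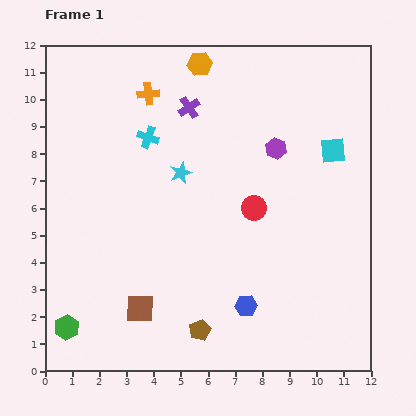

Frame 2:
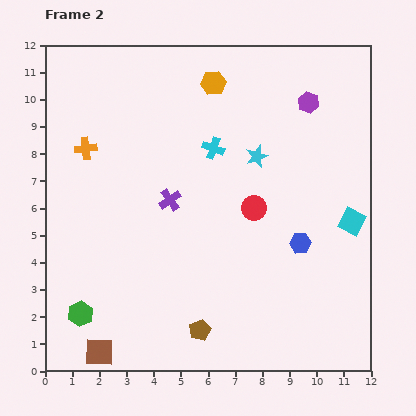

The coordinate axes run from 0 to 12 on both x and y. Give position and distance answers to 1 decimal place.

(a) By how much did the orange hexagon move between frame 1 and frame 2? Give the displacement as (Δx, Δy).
(0.5, -0.7)

The orange hexagon was at (5.7, 11.3) in frame 1 and (6.2, 10.6) in frame 2.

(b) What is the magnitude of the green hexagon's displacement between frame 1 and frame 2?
0.7

The green hexagon moved from (0.8, 1.6) to (1.3, 2.1), a distance of √(0.5² + 0.5²) ≈ 0.7.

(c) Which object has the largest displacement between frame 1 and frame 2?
the purple cross

(moved 3.5; next 3.0)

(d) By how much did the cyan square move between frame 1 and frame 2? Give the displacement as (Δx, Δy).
(0.7, -2.6)

The cyan square was at (10.6, 8.1) in frame 1 and (11.3, 5.5) in frame 2.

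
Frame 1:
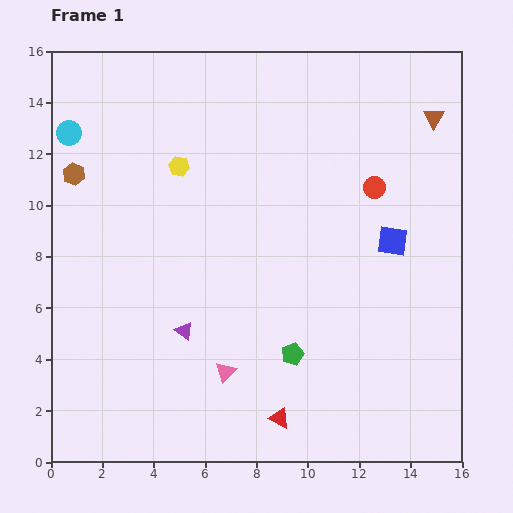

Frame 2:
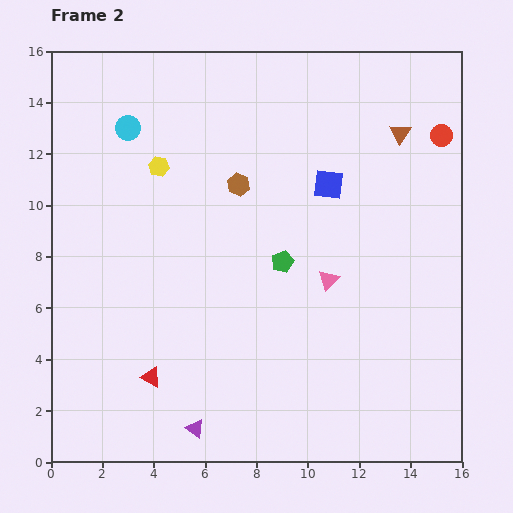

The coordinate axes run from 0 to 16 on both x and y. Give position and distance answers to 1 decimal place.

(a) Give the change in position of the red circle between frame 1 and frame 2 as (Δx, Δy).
(2.6, 2.0)

The red circle was at (12.6, 10.7) in frame 1 and (15.2, 12.7) in frame 2.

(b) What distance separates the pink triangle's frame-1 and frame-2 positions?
5.4

The pink triangle moved from (6.8, 3.5) to (10.8, 7.1), a distance of √(4.0² + 3.6²) ≈ 5.4.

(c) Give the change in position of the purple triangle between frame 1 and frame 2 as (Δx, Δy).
(0.4, -3.8)

The purple triangle was at (5.2, 5.1) in frame 1 and (5.6, 1.3) in frame 2.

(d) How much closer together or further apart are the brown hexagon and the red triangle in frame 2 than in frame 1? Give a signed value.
-4.2

Distance in frame 1: 12.4. Distance in frame 2: 8.2.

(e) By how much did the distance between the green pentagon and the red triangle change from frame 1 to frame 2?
+4.3

Distance in frame 1: 2.5. Distance in frame 2: 6.8.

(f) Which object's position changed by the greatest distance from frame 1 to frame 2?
the brown hexagon

(moved 6.4; next 5.4)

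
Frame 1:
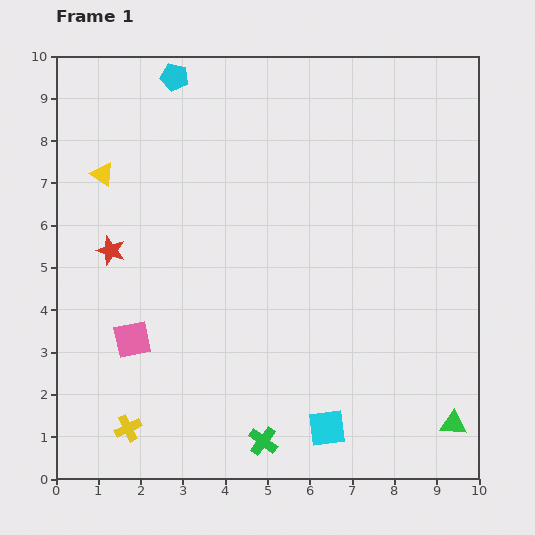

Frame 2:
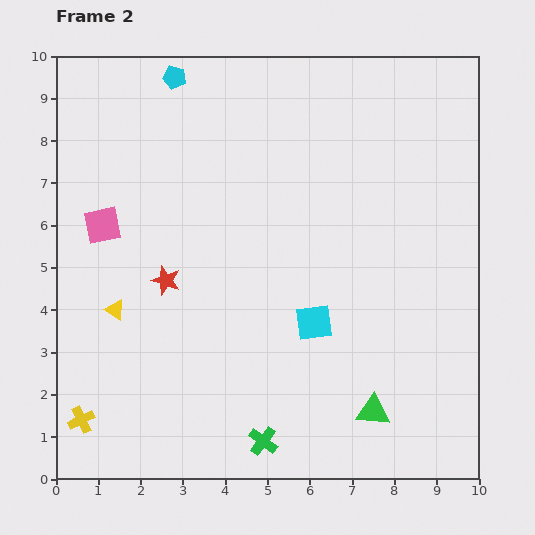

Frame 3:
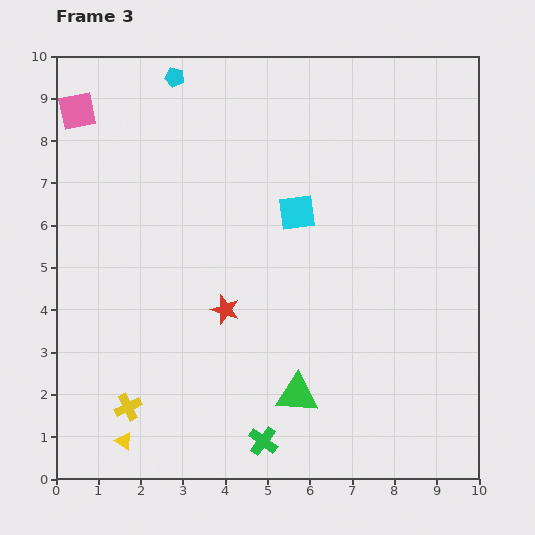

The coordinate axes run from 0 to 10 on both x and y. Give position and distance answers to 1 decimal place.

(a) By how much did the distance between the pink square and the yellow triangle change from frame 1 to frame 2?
-2.0

Distance in frame 1: 4.0. Distance in frame 2: 2.0.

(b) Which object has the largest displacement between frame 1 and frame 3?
the yellow triangle

(moved 6.3; next 5.6)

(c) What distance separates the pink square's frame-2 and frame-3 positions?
2.8

The pink square moved from (1.1, 6.0) to (0.5, 8.7), a distance of √(0.6² + 2.7²) ≈ 2.8.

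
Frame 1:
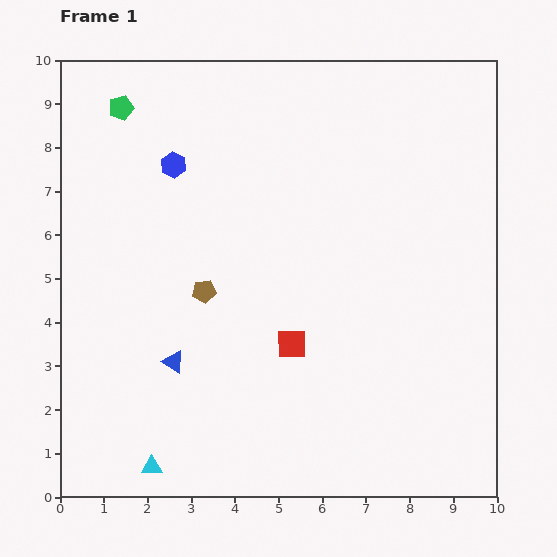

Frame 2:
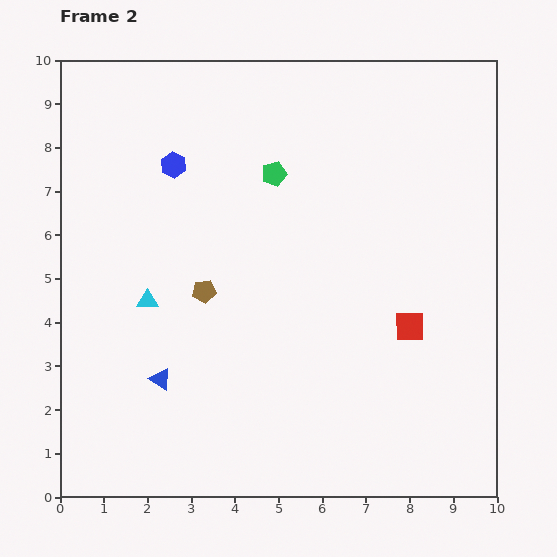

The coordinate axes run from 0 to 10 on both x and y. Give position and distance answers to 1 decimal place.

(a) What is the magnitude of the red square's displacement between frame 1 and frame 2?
2.7

The red square moved from (5.3, 3.5) to (8.0, 3.9), a distance of √(2.7² + 0.4²) ≈ 2.7.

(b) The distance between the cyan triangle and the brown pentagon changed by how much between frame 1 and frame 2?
-2.9

Distance in frame 1: 4.2. Distance in frame 2: 1.3.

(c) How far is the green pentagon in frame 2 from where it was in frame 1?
3.8

The green pentagon moved from (1.4, 8.9) to (4.9, 7.4), a distance of √(3.5² + 1.5²) ≈ 3.8.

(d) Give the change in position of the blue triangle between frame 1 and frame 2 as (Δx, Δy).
(-0.3, -0.4)

The blue triangle was at (2.6, 3.1) in frame 1 and (2.3, 2.7) in frame 2.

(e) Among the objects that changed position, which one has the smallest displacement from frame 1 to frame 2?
the blue triangle

(moved 0.5)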